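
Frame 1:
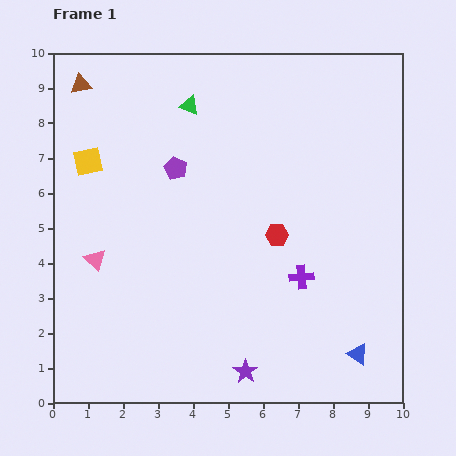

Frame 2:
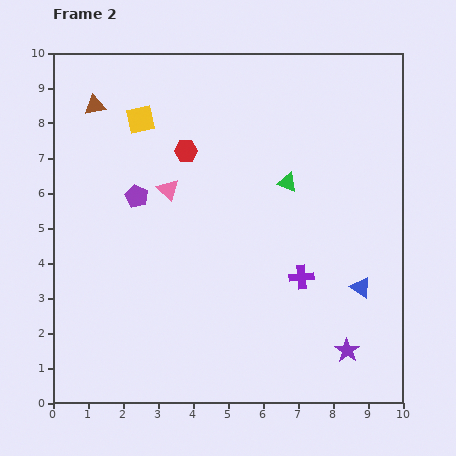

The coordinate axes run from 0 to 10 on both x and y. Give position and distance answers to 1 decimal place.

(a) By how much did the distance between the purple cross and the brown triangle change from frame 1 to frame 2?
-0.7

Distance in frame 1: 8.4. Distance in frame 2: 7.7.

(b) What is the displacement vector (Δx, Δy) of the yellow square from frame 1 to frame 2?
(1.5, 1.2)

The yellow square was at (1.0, 6.9) in frame 1 and (2.5, 8.1) in frame 2.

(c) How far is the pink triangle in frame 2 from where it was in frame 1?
2.9

The pink triangle moved from (1.2, 4.1) to (3.3, 6.1), a distance of √(2.1² + 2.0²) ≈ 2.9.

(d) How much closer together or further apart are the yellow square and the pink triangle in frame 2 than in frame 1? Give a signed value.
-0.6

Distance in frame 1: 2.8. Distance in frame 2: 2.2.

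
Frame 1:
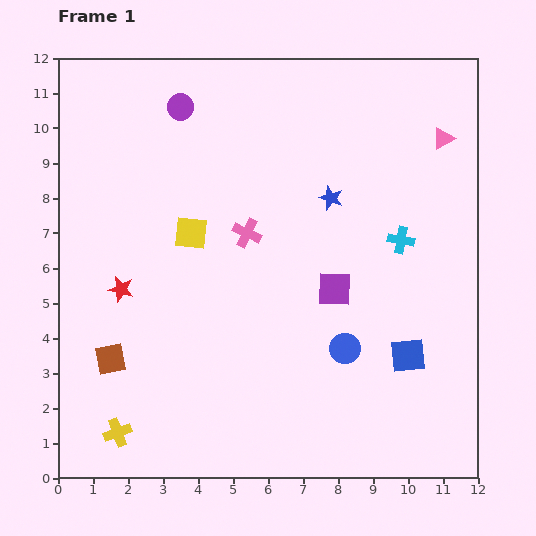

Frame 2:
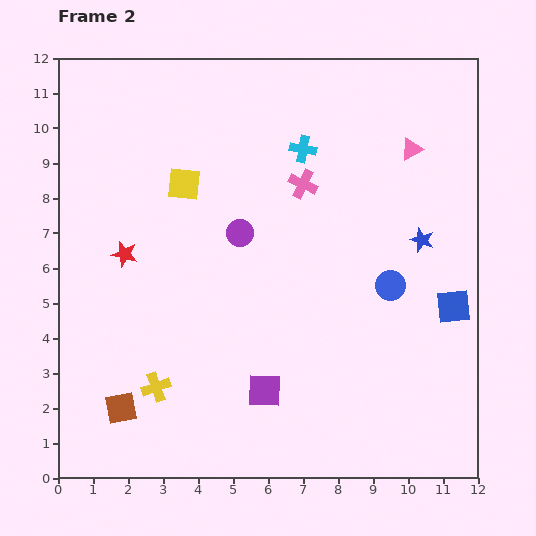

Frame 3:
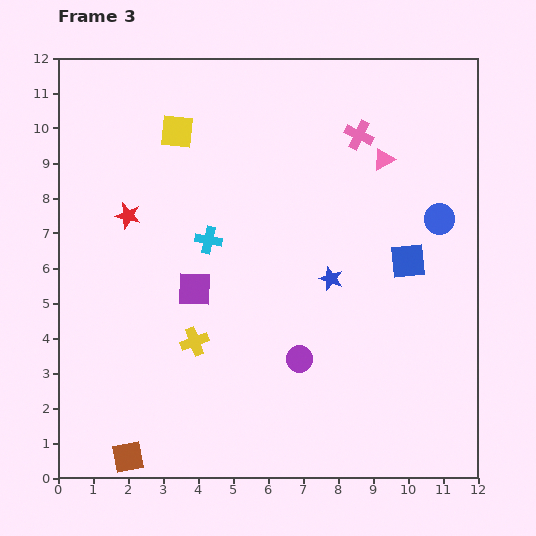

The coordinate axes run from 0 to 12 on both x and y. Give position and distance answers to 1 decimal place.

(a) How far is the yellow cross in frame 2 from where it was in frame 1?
1.7

The yellow cross moved from (1.7, 1.3) to (2.8, 2.6), a distance of √(1.1² + 1.3²) ≈ 1.7.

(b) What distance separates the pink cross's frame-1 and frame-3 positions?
4.3

The pink cross moved from (5.4, 7.0) to (8.6, 9.8), a distance of √(3.2² + 2.8²) ≈ 4.3.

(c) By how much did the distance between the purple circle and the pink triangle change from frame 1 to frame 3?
-1.4

Distance in frame 1: 7.6. Distance in frame 3: 6.2.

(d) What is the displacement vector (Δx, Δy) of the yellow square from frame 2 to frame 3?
(-0.2, 1.5)

The yellow square was at (3.6, 8.4) in frame 2 and (3.4, 9.9) in frame 3.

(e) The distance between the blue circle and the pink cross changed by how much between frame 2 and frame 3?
-0.5

Distance in frame 2: 3.8. Distance in frame 3: 3.3.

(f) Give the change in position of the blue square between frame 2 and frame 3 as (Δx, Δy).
(-1.3, 1.3)

The blue square was at (11.3, 4.9) in frame 2 and (10.0, 6.2) in frame 3.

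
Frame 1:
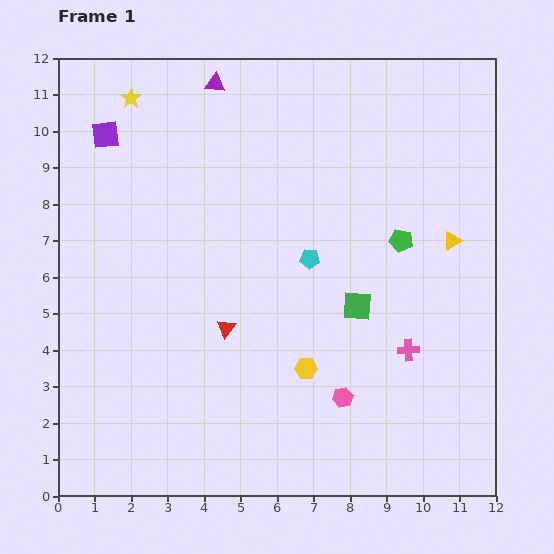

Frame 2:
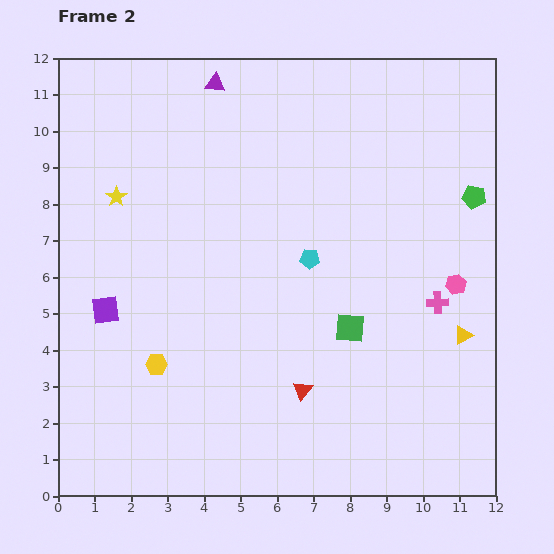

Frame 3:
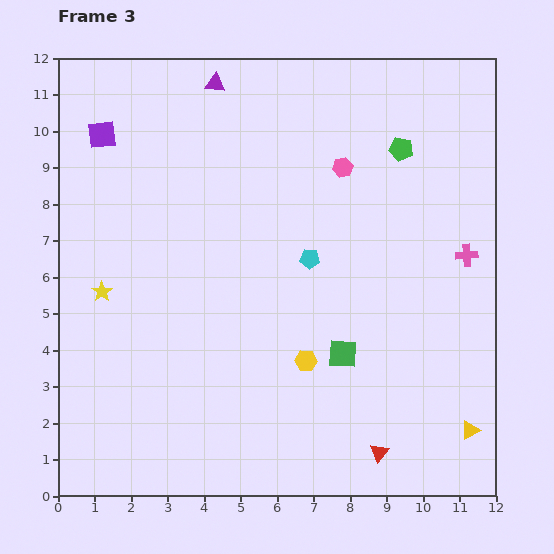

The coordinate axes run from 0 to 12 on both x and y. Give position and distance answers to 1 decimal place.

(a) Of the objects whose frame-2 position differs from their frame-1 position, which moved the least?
the green square

(moved 0.6)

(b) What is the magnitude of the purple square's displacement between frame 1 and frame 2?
4.8

The purple square moved from (1.3, 9.9) to (1.3, 5.1), a distance of √(0.0² + 4.8²) ≈ 4.8.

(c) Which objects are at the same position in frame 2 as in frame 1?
the cyan pentagon, the purple triangle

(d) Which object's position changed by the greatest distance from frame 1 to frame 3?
the pink hexagon

(moved 6.3; next 5.4)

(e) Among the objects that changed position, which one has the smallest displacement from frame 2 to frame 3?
the green square

(moved 0.7)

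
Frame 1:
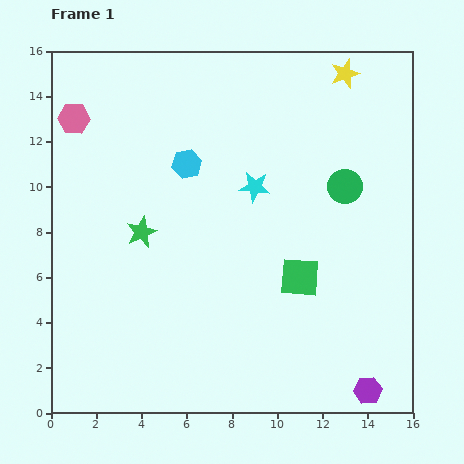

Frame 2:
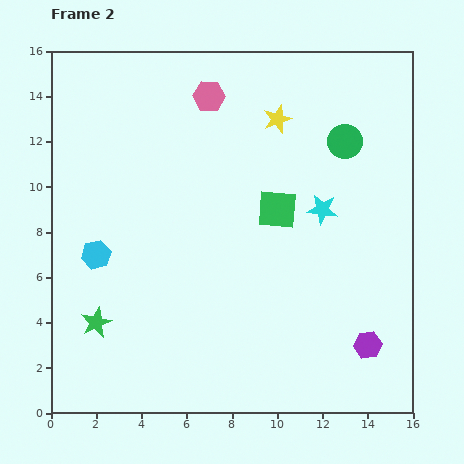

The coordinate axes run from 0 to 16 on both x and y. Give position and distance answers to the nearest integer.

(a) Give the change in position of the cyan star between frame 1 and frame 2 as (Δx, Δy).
(3, -1)

The cyan star was at (9, 10) in frame 1 and (12, 9) in frame 2.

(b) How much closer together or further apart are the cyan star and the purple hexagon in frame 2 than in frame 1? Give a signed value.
-4

Distance in frame 1: 10. Distance in frame 2: 6.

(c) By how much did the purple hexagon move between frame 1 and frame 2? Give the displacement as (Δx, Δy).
(0, 2)

The purple hexagon was at (14, 1) in frame 1 and (14, 3) in frame 2.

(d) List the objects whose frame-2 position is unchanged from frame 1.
none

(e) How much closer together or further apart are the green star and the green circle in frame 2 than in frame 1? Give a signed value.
+5

Distance in frame 1: 9. Distance in frame 2: 14.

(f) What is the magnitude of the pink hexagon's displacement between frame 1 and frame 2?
6

The pink hexagon moved from (1, 13) to (7, 14), a distance of √(6² + 1²) ≈ 6.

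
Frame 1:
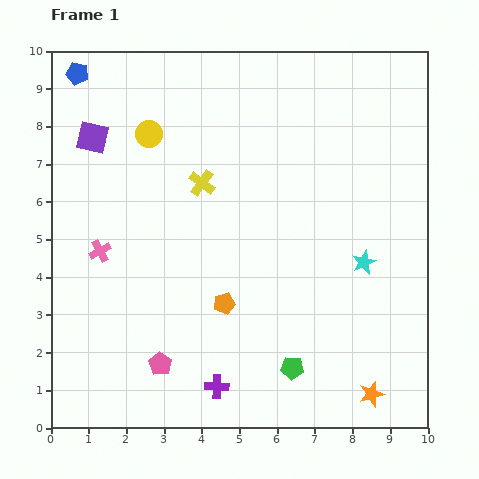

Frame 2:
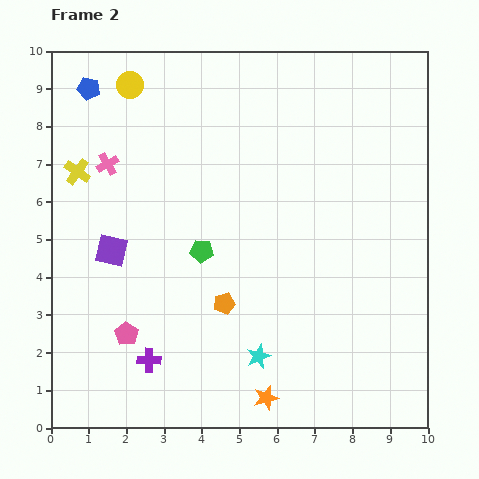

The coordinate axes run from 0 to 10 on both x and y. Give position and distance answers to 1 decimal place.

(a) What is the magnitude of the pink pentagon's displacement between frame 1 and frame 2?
1.2

The pink pentagon moved from (2.9, 1.7) to (2.0, 2.5), a distance of √(0.9² + 0.8²) ≈ 1.2.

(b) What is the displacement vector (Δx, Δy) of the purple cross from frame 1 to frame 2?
(-1.8, 0.7)

The purple cross was at (4.4, 1.1) in frame 1 and (2.6, 1.8) in frame 2.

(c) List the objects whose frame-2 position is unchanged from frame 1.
the orange pentagon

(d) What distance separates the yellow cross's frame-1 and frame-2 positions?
3.3

The yellow cross moved from (4.0, 6.5) to (0.7, 6.8), a distance of √(3.3² + 0.3²) ≈ 3.3.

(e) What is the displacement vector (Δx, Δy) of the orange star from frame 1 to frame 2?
(-2.8, -0.1)

The orange star was at (8.5, 0.9) in frame 1 and (5.7, 0.8) in frame 2.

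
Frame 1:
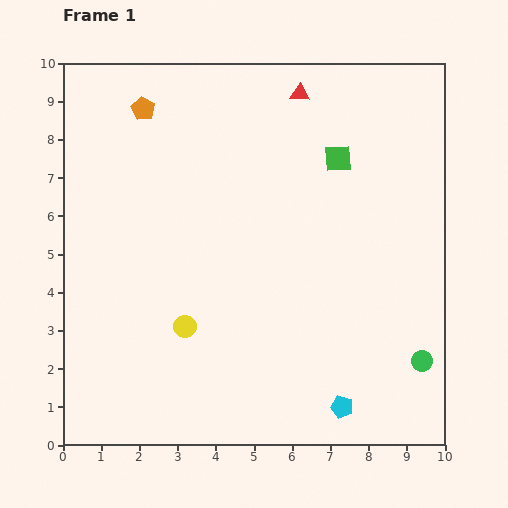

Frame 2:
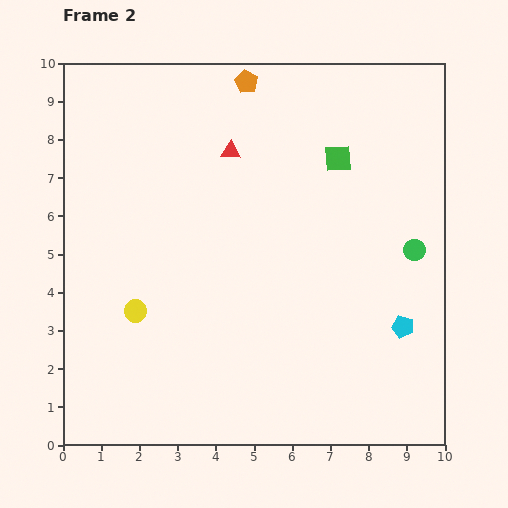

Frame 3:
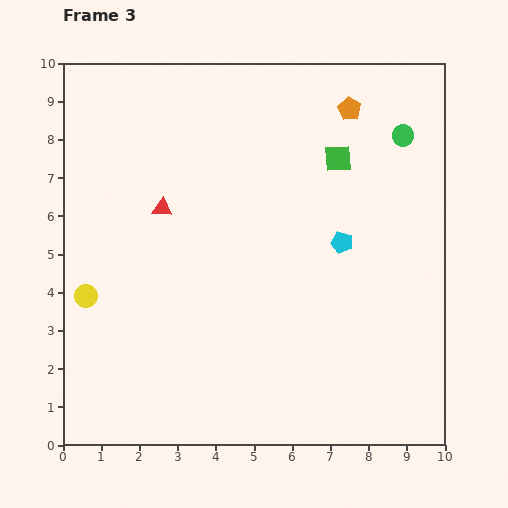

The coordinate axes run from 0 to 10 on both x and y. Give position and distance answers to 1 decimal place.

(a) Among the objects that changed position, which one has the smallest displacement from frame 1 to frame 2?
the yellow circle

(moved 1.4)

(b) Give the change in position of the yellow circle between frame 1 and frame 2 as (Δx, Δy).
(-1.3, 0.4)

The yellow circle was at (3.2, 3.1) in frame 1 and (1.9, 3.5) in frame 2.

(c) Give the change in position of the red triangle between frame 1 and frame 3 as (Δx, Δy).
(-3.6, -3.0)

The red triangle was at (6.2, 9.2) in frame 1 and (2.6, 6.2) in frame 3.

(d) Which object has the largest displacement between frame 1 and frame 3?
the green circle

(moved 5.9; next 5.4)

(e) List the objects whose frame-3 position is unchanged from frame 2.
the green square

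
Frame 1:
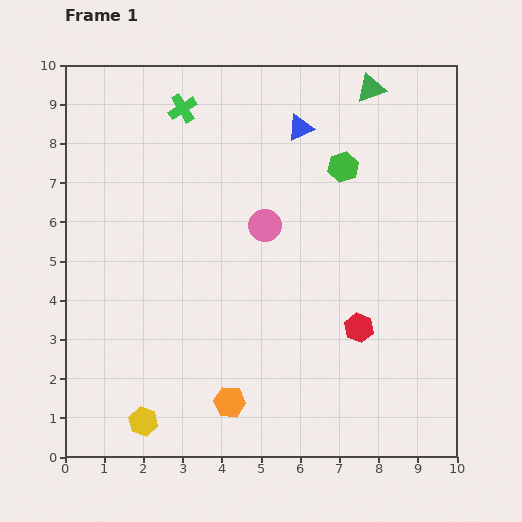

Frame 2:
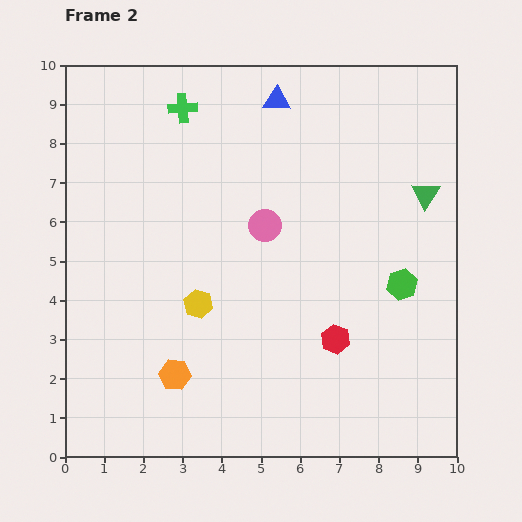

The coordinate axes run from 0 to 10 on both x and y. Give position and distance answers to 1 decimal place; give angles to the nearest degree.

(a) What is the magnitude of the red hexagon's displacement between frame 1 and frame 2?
0.7

The red hexagon moved from (7.5, 3.3) to (6.9, 3.0), a distance of √(0.6² + 0.3²) ≈ 0.7.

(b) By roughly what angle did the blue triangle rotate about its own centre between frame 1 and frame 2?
27° clockwise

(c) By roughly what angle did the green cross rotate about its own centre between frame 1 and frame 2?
27° clockwise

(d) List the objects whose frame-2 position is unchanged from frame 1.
the pink circle, the green cross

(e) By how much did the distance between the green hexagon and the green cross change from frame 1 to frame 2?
+2.8

Distance in frame 1: 4.4. Distance in frame 2: 7.2.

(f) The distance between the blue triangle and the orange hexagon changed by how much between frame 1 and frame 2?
+0.3

Distance in frame 1: 7.2. Distance in frame 2: 7.5.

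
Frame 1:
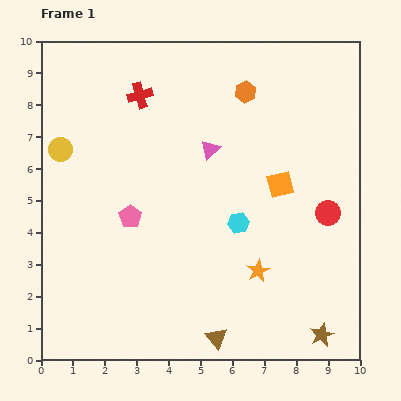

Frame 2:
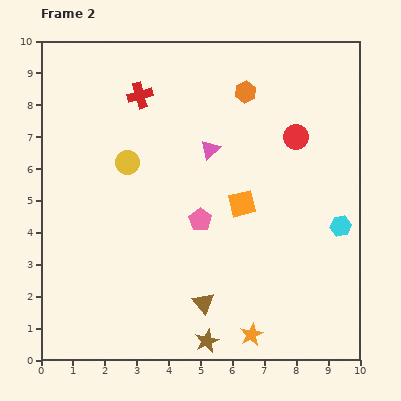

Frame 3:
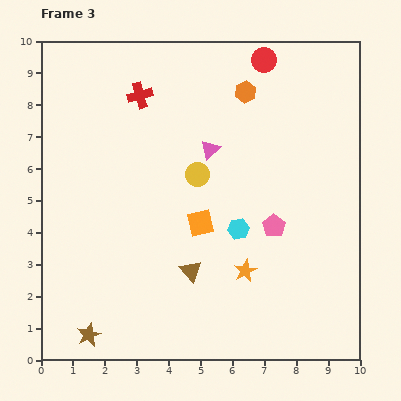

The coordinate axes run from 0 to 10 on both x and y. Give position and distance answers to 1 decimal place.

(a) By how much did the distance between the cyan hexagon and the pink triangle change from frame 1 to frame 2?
+2.3

Distance in frame 1: 2.5. Distance in frame 2: 4.8.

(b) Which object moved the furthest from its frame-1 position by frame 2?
the brown star

(moved 3.6; next 3.2)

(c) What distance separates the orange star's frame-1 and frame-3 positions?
0.4

The orange star moved from (6.8, 2.8) to (6.4, 2.8), a distance of √(0.4² + 0.0²) ≈ 0.4.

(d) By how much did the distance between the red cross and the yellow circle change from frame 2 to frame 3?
+1.0

Distance in frame 2: 2.1. Distance in frame 3: 3.1.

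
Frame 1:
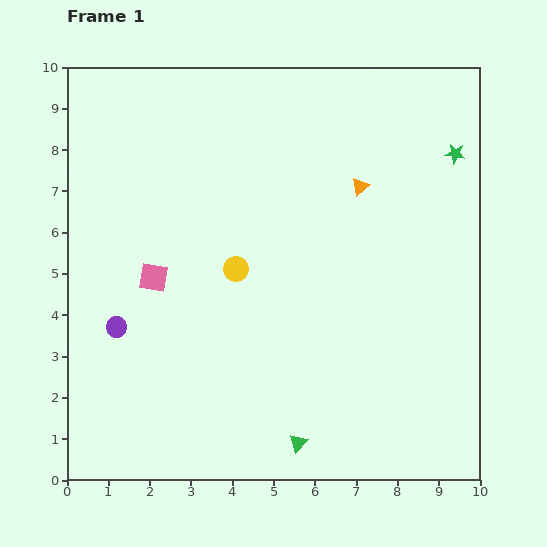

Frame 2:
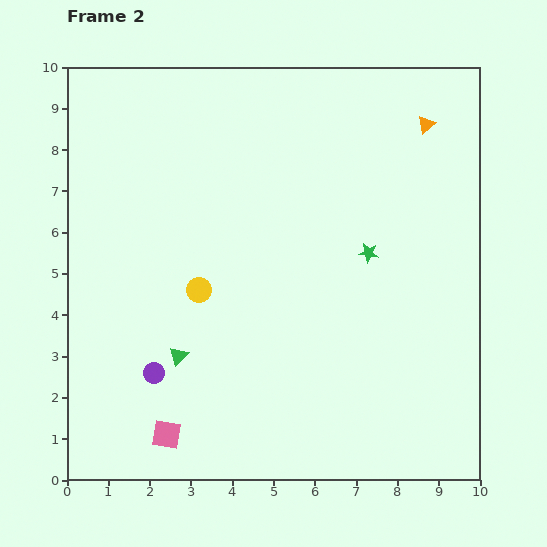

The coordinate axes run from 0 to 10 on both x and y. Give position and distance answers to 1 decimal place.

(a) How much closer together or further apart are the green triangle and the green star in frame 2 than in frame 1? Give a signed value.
-2.8

Distance in frame 1: 8.0. Distance in frame 2: 5.2.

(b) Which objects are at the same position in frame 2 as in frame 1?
none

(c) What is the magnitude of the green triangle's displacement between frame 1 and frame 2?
3.6

The green triangle moved from (5.6, 0.9) to (2.7, 3.0), a distance of √(2.9² + 2.1²) ≈ 3.6.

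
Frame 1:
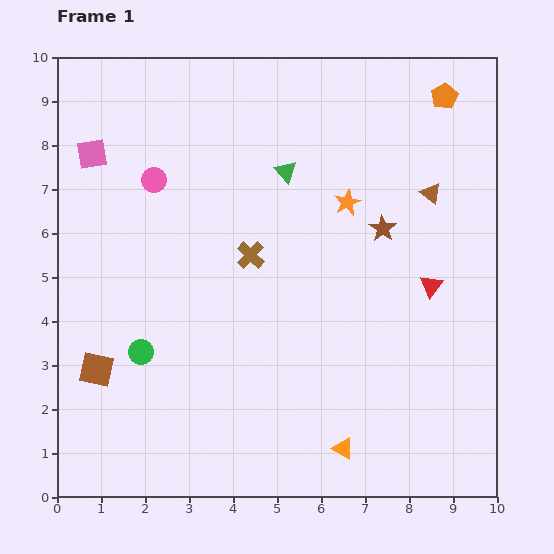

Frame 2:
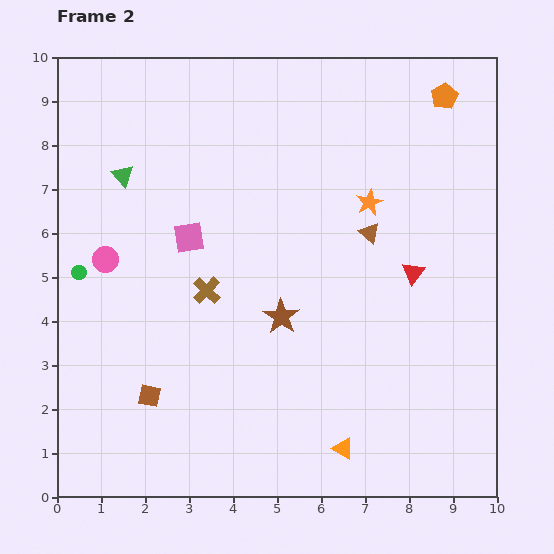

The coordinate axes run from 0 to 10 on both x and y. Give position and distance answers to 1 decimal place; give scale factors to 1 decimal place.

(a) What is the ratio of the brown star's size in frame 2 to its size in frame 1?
1.3×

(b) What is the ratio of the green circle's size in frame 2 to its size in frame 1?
0.6×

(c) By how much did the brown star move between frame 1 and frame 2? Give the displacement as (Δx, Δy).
(-2.3, -2.0)

The brown star was at (7.4, 6.1) in frame 1 and (5.1, 4.1) in frame 2.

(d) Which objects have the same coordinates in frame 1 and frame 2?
the orange pentagon, the orange triangle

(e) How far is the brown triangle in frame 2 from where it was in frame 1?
1.7

The brown triangle moved from (8.5, 6.9) to (7.1, 6.0), a distance of √(1.4² + 0.9²) ≈ 1.7.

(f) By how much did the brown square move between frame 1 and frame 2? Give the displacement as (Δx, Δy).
(1.2, -0.6)

The brown square was at (0.9, 2.9) in frame 1 and (2.1, 2.3) in frame 2.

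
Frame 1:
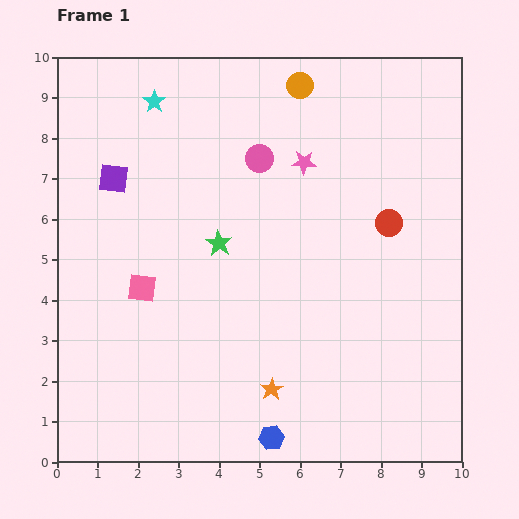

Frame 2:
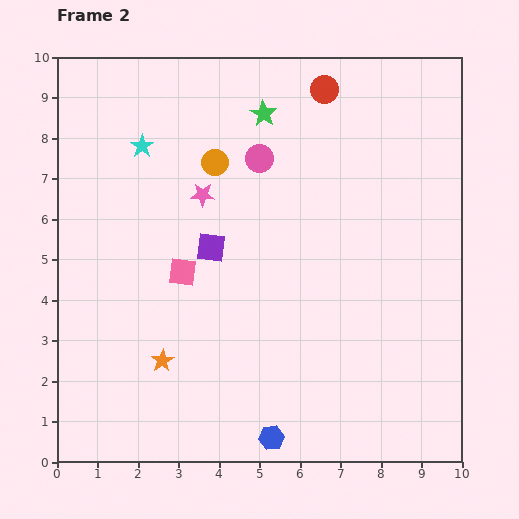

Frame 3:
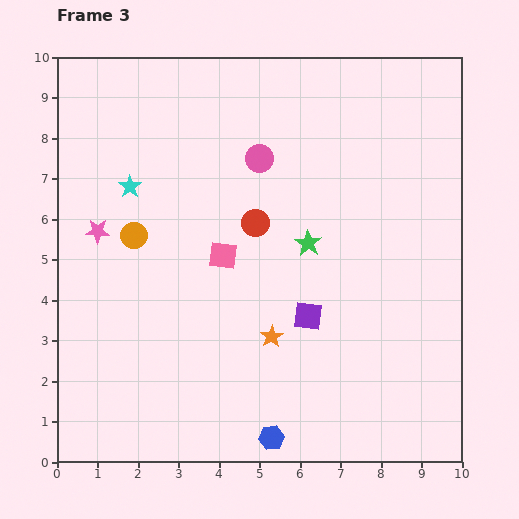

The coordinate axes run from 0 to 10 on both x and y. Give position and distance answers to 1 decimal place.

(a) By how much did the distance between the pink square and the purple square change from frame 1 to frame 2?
-1.9

Distance in frame 1: 2.8. Distance in frame 2: 0.9.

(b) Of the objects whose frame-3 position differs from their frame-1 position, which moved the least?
the orange star

(moved 1.3)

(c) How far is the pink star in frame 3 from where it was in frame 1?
5.4

The pink star moved from (6.1, 7.4) to (1.0, 5.7), a distance of √(5.1² + 1.7²) ≈ 5.4.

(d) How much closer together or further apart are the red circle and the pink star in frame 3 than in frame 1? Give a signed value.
+1.3

Distance in frame 1: 2.6. Distance in frame 3: 3.9.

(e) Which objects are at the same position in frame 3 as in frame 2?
the pink circle, the blue hexagon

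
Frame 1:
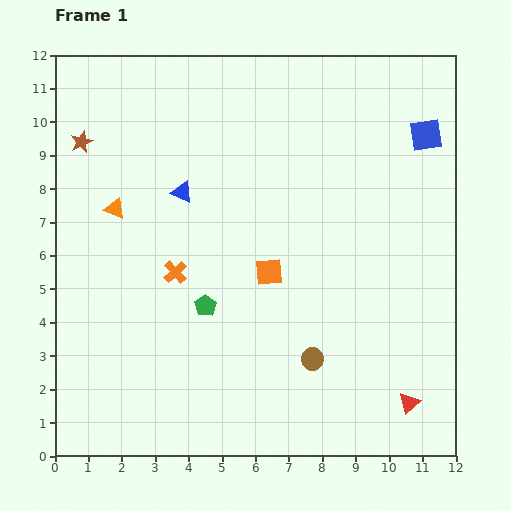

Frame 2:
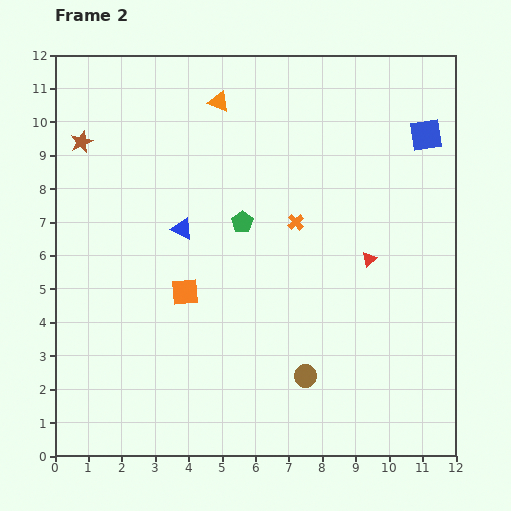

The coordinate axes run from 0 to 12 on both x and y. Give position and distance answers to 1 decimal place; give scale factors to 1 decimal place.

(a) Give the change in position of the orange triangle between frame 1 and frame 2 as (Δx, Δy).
(3.1, 3.2)

The orange triangle was at (1.8, 7.4) in frame 1 and (4.9, 10.6) in frame 2.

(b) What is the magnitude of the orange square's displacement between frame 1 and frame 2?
2.6

The orange square moved from (6.4, 5.5) to (3.9, 4.9), a distance of √(2.5² + 0.6²) ≈ 2.6.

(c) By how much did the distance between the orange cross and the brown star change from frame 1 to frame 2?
+2.0

Distance in frame 1: 4.8. Distance in frame 2: 6.8.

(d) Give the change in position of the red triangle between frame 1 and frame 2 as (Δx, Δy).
(-1.2, 4.3)

The red triangle was at (10.6, 1.6) in frame 1 and (9.4, 5.9) in frame 2.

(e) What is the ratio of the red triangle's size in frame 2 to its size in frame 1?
0.7×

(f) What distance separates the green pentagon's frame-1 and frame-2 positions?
2.7

The green pentagon moved from (4.5, 4.5) to (5.6, 7.0), a distance of √(1.1² + 2.5²) ≈ 2.7.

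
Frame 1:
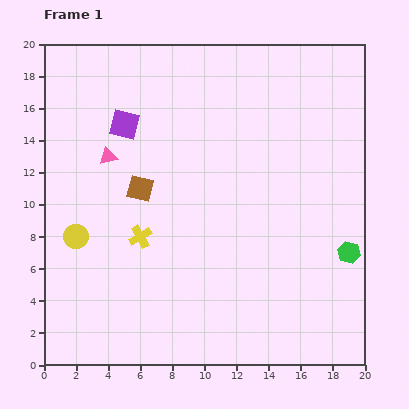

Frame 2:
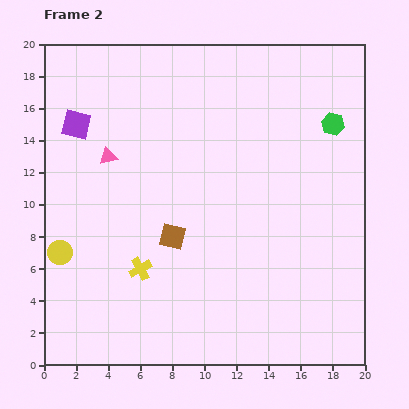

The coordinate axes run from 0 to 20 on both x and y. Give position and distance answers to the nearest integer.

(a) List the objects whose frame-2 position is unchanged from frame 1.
the pink triangle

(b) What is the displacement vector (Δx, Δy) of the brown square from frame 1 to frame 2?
(2, -3)

The brown square was at (6, 11) in frame 1 and (8, 8) in frame 2.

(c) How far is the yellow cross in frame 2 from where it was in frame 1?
2

The yellow cross moved from (6, 8) to (6, 6), a distance of √(0² + 2²) ≈ 2.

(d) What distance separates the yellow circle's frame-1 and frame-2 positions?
1

The yellow circle moved from (2, 8) to (1, 7), a distance of √(1² + 1²) ≈ 1.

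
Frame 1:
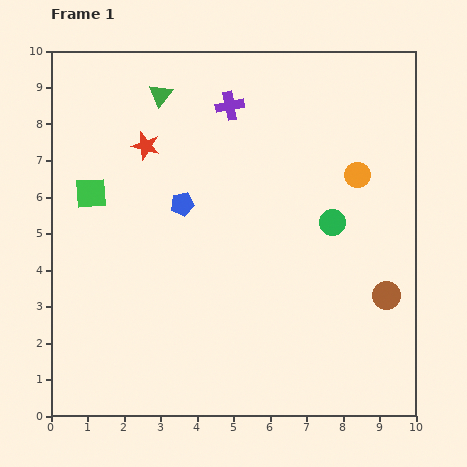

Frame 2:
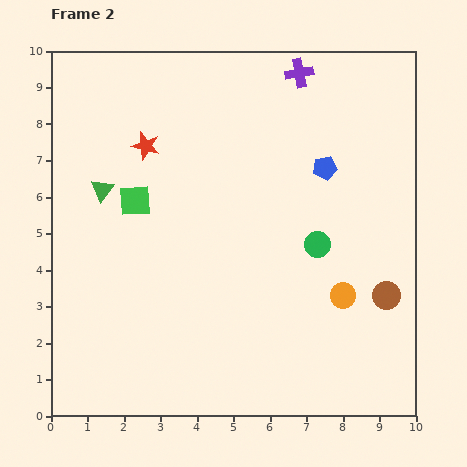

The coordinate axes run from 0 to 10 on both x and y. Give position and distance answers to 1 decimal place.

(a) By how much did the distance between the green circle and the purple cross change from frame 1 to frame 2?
+0.4

Distance in frame 1: 4.3. Distance in frame 2: 4.7.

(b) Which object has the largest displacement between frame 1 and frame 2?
the blue pentagon

(moved 4.0; next 3.3)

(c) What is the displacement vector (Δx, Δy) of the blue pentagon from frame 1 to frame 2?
(3.9, 1.0)

The blue pentagon was at (3.6, 5.8) in frame 1 and (7.5, 6.8) in frame 2.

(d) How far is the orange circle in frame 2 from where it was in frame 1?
3.3

The orange circle moved from (8.4, 6.6) to (8.0, 3.3), a distance of √(0.4² + 3.3²) ≈ 3.3.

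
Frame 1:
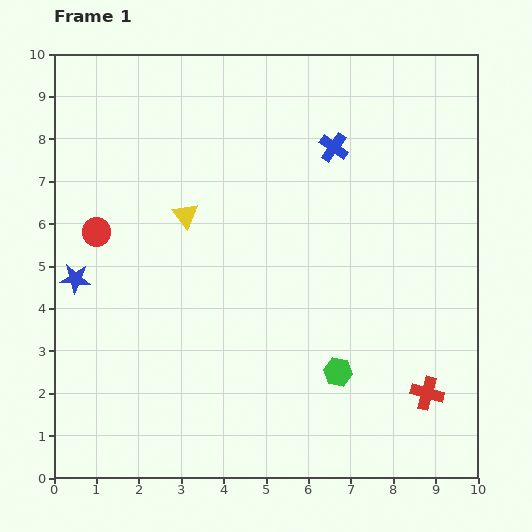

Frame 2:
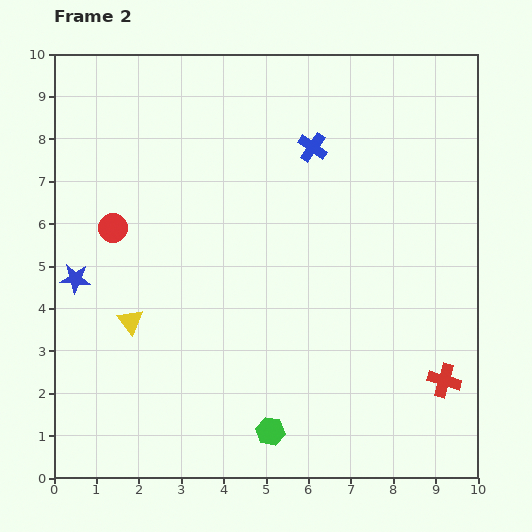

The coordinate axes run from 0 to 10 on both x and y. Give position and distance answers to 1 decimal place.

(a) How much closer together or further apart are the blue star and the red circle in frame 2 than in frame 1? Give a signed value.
+0.3

Distance in frame 1: 1.2. Distance in frame 2: 1.5.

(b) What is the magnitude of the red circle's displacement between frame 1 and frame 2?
0.4

The red circle moved from (1.0, 5.8) to (1.4, 5.9), a distance of √(0.4² + 0.1²) ≈ 0.4.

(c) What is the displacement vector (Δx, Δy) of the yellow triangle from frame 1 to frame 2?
(-1.3, -2.5)

The yellow triangle was at (3.1, 6.2) in frame 1 and (1.8, 3.7) in frame 2.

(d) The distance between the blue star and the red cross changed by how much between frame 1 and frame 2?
+0.3

Distance in frame 1: 8.7. Distance in frame 2: 9.0.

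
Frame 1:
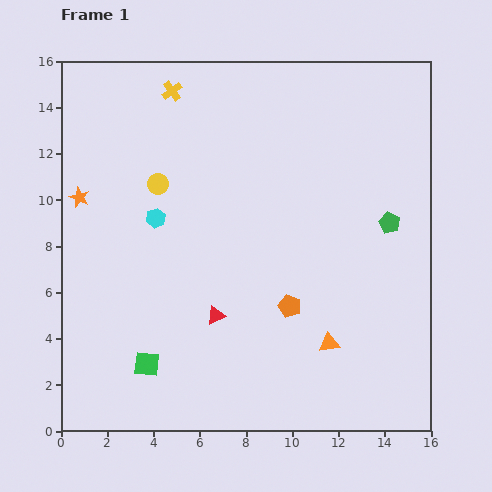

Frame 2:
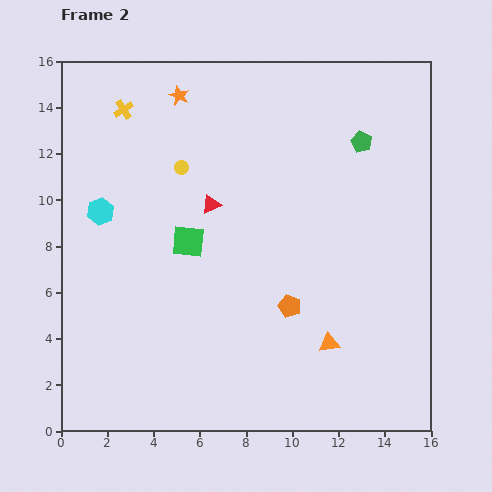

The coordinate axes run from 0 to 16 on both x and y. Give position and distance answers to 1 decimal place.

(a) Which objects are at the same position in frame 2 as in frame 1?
the orange pentagon, the orange triangle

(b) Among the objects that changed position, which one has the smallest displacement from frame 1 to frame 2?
the yellow circle

(moved 1.2)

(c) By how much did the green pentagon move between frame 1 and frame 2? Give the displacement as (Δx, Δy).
(-1.2, 3.5)

The green pentagon was at (14.2, 9.0) in frame 1 and (13.0, 12.5) in frame 2.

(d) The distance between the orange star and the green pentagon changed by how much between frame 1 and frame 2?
-5.3

Distance in frame 1: 13.4. Distance in frame 2: 8.1.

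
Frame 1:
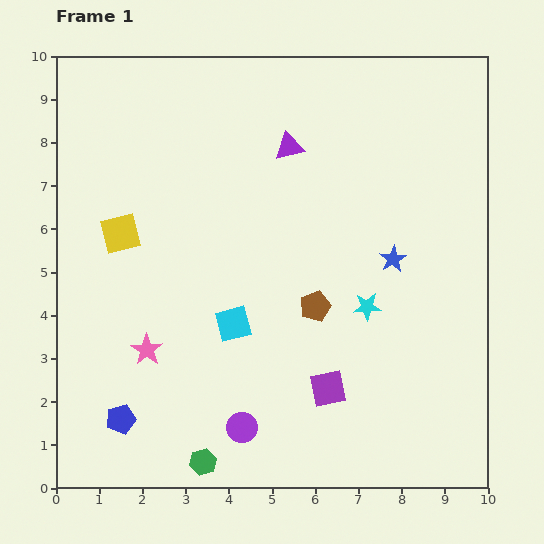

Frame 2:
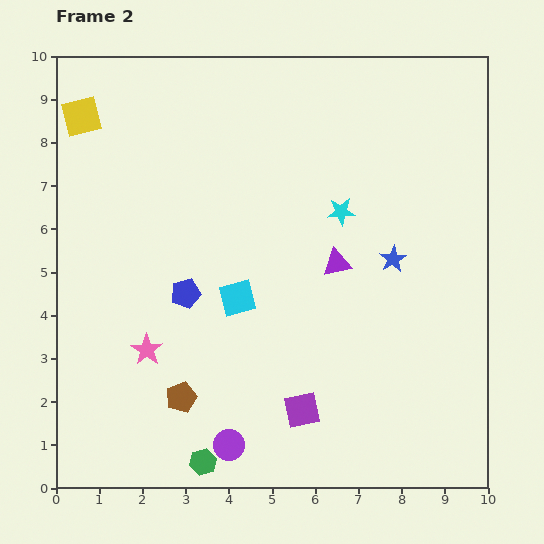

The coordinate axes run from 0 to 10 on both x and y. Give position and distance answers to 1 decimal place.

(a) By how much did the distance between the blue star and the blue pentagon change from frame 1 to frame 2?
-2.4

Distance in frame 1: 7.3. Distance in frame 2: 4.9.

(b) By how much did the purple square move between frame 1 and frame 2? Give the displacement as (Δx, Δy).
(-0.6, -0.5)

The purple square was at (6.3, 2.3) in frame 1 and (5.7, 1.8) in frame 2.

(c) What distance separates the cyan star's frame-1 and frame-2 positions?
2.3

The cyan star moved from (7.2, 4.2) to (6.6, 6.4), a distance of √(0.6² + 2.2²) ≈ 2.3.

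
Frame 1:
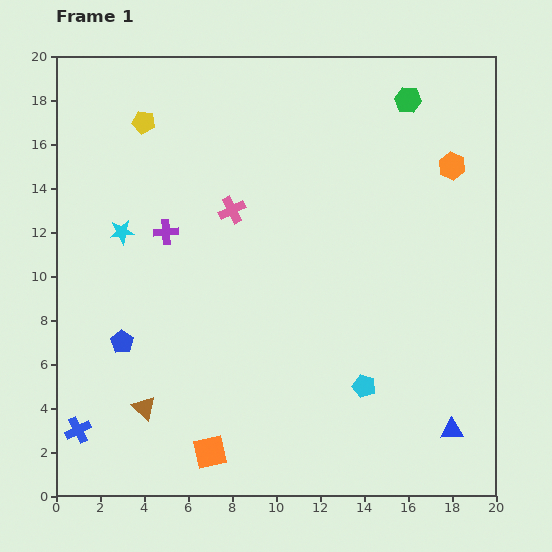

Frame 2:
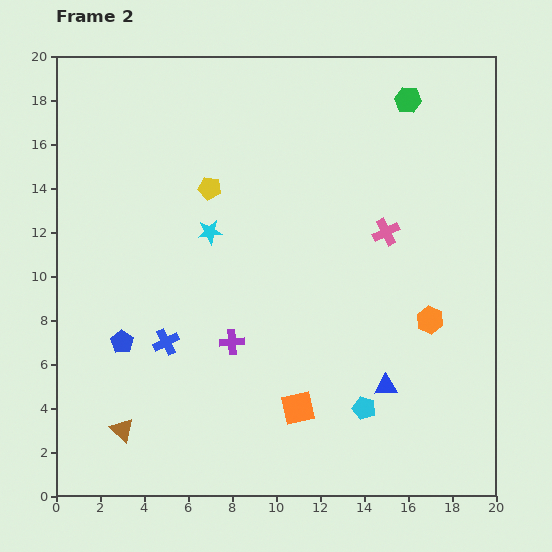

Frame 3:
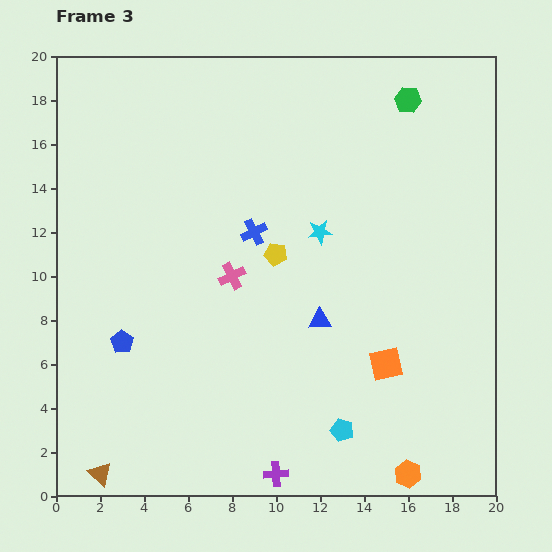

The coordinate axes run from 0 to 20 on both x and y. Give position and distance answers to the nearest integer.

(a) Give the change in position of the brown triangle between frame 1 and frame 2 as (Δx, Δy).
(-1, -1)

The brown triangle was at (4, 4) in frame 1 and (3, 3) in frame 2.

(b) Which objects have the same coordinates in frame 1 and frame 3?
the blue pentagon, the green hexagon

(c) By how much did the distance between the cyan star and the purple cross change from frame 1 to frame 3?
+9

Distance in frame 1: 2. Distance in frame 3: 11.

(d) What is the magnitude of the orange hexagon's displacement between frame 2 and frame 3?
7

The orange hexagon moved from (17, 8) to (16, 1), a distance of √(1² + 7²) ≈ 7.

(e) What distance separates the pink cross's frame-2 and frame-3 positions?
7

The pink cross moved from (15, 12) to (8, 10), a distance of √(7² + 2²) ≈ 7.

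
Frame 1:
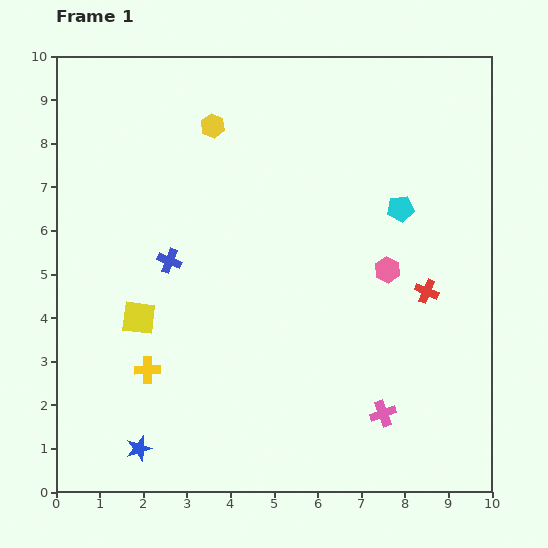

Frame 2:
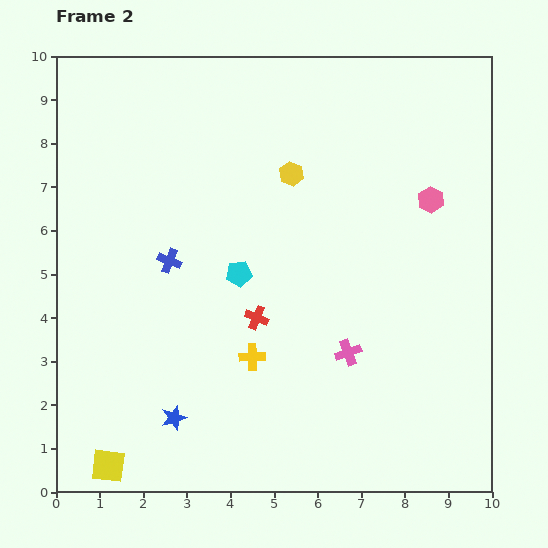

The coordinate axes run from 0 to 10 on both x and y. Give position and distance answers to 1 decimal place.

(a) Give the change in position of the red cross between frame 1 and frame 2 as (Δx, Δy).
(-3.9, -0.6)

The red cross was at (8.5, 4.6) in frame 1 and (4.6, 4.0) in frame 2.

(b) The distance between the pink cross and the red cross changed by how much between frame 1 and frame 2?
-0.8

Distance in frame 1: 3.0. Distance in frame 2: 2.2.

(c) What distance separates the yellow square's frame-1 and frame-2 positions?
3.5

The yellow square moved from (1.9, 4.0) to (1.2, 0.6), a distance of √(0.7² + 3.4²) ≈ 3.5.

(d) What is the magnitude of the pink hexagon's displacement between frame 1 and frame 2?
1.9

The pink hexagon moved from (7.6, 5.1) to (8.6, 6.7), a distance of √(1.0² + 1.6²) ≈ 1.9.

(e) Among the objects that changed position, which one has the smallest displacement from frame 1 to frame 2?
the blue star

(moved 1.1)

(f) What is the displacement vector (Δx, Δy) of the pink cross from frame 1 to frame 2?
(-0.8, 1.4)

The pink cross was at (7.5, 1.8) in frame 1 and (6.7, 3.2) in frame 2.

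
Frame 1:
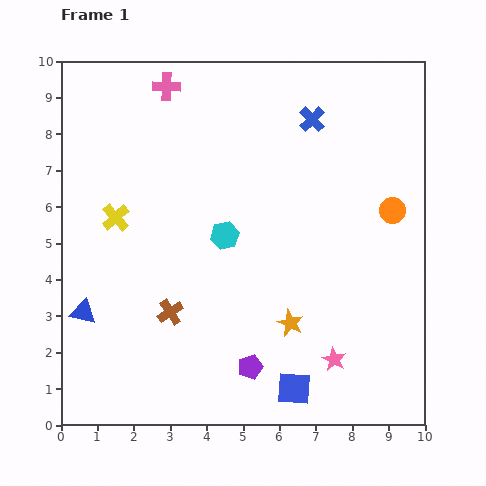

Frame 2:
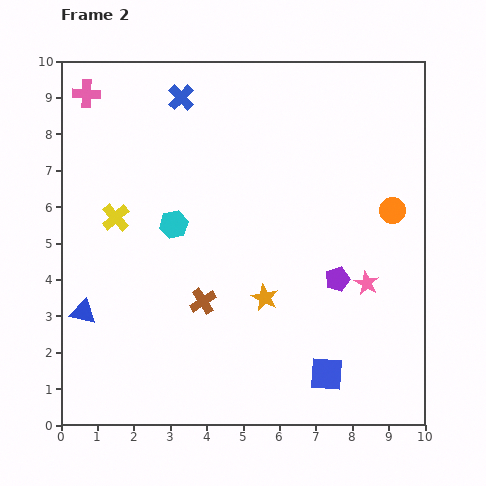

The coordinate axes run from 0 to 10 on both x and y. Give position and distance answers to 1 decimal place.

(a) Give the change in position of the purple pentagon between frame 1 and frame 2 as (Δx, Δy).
(2.4, 2.4)

The purple pentagon was at (5.2, 1.6) in frame 1 and (7.6, 4.0) in frame 2.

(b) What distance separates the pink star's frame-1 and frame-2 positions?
2.3

The pink star moved from (7.5, 1.8) to (8.4, 3.9), a distance of √(0.9² + 2.1²) ≈ 2.3.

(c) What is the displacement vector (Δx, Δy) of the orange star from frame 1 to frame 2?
(-0.7, 0.7)

The orange star was at (6.3, 2.8) in frame 1 and (5.6, 3.5) in frame 2.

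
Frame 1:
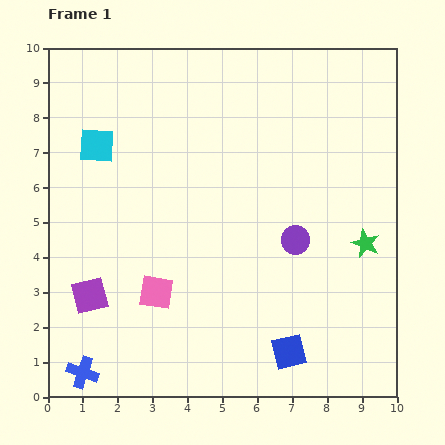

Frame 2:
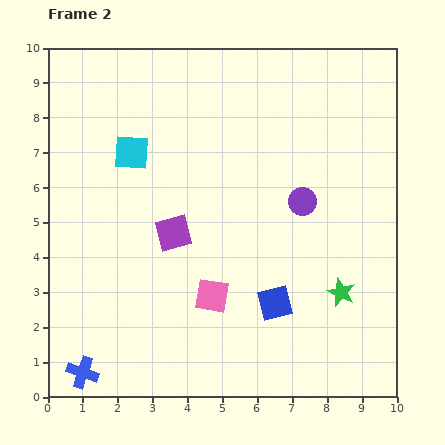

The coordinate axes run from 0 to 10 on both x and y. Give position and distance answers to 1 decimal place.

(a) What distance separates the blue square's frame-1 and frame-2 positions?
1.5

The blue square moved from (6.9, 1.3) to (6.5, 2.7), a distance of √(0.4² + 1.4²) ≈ 1.5.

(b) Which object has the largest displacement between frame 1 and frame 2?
the purple square

(moved 3.0; next 1.6)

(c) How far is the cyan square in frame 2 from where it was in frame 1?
1.0

The cyan square moved from (1.4, 7.2) to (2.4, 7.0), a distance of √(1.0² + 0.2²) ≈ 1.0.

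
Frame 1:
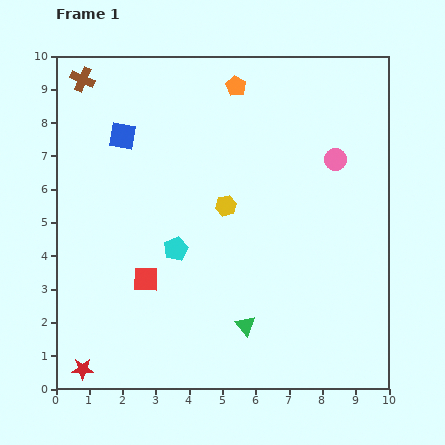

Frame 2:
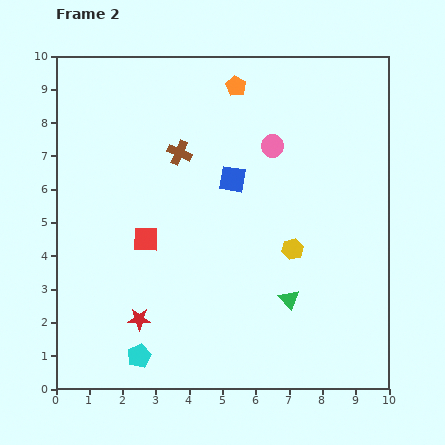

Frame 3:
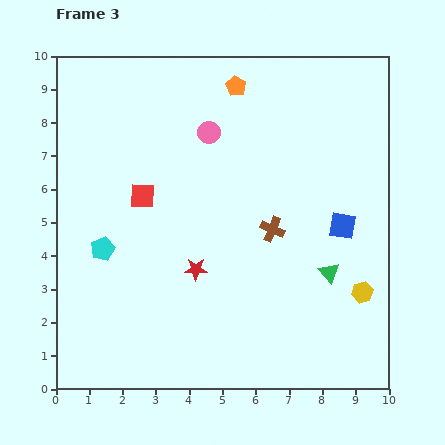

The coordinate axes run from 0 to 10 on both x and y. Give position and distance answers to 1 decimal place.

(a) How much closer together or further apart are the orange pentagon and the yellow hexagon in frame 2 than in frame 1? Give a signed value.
+1.6

Distance in frame 1: 3.6. Distance in frame 2: 5.2.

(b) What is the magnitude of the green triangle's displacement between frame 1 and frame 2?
1.5

The green triangle moved from (5.7, 1.9) to (7.0, 2.7), a distance of √(1.3² + 0.8²) ≈ 1.5.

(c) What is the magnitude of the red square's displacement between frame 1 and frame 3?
2.5

The red square moved from (2.7, 3.3) to (2.6, 5.8), a distance of √(0.1² + 2.5²) ≈ 2.5.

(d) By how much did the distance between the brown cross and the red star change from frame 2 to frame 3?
-2.5

Distance in frame 2: 5.1. Distance in frame 3: 2.6.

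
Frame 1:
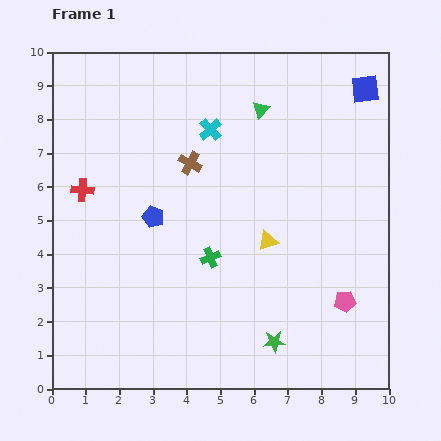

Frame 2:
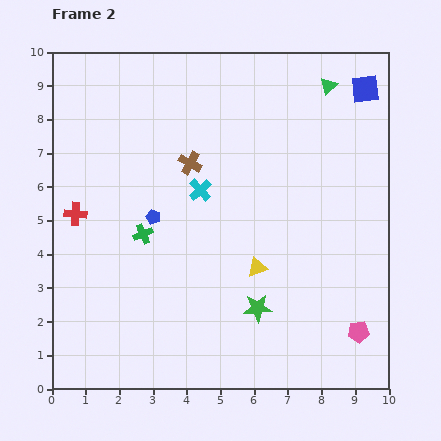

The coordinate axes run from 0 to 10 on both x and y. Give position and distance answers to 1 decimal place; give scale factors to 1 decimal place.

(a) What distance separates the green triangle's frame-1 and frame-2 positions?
2.1

The green triangle moved from (6.2, 8.3) to (8.2, 9.0), a distance of √(2.0² + 0.7²) ≈ 2.1.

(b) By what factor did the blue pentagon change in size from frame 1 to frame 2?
0.7×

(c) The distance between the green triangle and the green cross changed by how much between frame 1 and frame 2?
+2.4

Distance in frame 1: 4.6. Distance in frame 2: 7.0.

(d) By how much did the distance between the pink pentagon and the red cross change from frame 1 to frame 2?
+0.6

Distance in frame 1: 8.5. Distance in frame 2: 9.1.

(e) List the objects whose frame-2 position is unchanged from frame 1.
the blue pentagon, the brown cross, the blue square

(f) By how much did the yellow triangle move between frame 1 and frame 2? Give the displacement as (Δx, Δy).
(-0.3, -0.8)

The yellow triangle was at (6.4, 4.4) in frame 1 and (6.1, 3.6) in frame 2.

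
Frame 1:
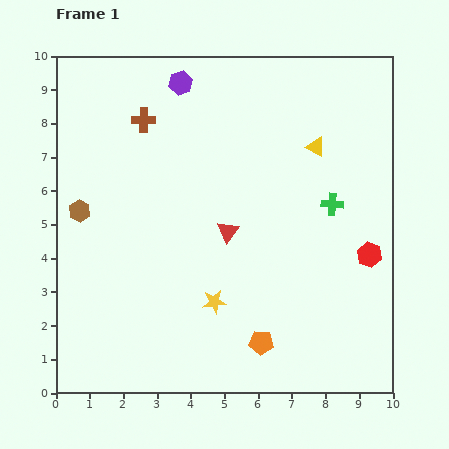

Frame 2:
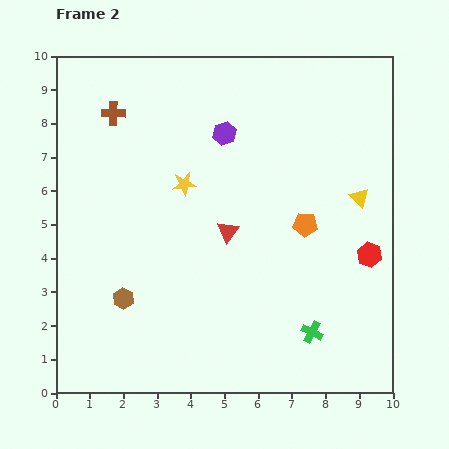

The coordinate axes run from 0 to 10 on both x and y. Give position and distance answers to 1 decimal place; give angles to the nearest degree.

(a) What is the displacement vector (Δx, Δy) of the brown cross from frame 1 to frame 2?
(-0.9, 0.2)

The brown cross was at (2.6, 8.1) in frame 1 and (1.7, 8.3) in frame 2.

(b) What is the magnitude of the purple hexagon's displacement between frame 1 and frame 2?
2.0

The purple hexagon moved from (3.7, 9.2) to (5.0, 7.7), a distance of √(1.3² + 1.5²) ≈ 2.0.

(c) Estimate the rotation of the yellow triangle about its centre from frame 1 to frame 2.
16° clockwise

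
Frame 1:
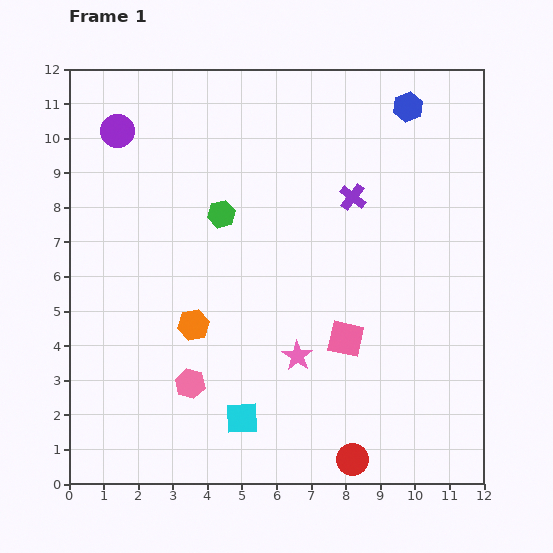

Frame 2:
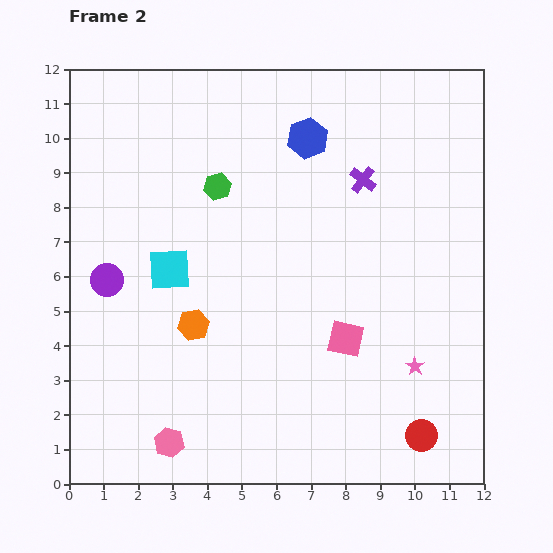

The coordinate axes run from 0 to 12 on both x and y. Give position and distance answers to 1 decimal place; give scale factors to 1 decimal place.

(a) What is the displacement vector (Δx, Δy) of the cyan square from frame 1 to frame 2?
(-2.1, 4.3)

The cyan square was at (5.0, 1.9) in frame 1 and (2.9, 6.2) in frame 2.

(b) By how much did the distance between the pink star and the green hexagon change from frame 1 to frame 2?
+3.0

Distance in frame 1: 4.7. Distance in frame 2: 7.7.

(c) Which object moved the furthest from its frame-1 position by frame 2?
the cyan square

(moved 4.8; next 4.3)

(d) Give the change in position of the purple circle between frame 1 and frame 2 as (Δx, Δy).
(-0.3, -4.3)

The purple circle was at (1.4, 10.2) in frame 1 and (1.1, 5.9) in frame 2.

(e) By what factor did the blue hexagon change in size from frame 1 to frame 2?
1.4×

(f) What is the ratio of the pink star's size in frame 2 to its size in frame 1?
0.6×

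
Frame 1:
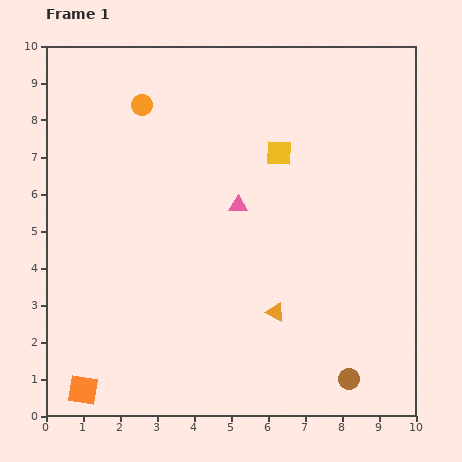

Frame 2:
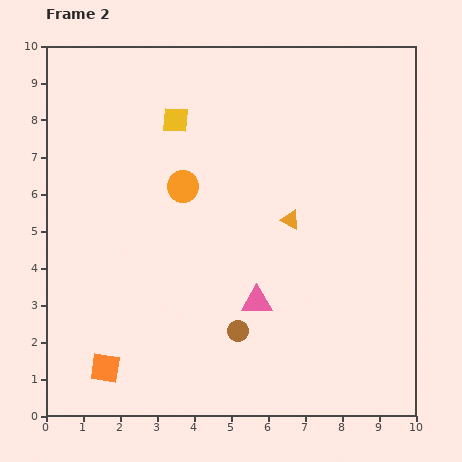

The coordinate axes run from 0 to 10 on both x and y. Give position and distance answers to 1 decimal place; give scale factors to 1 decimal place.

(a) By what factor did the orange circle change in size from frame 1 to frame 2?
1.5×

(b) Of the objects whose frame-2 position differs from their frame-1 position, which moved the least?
the orange square

(moved 0.8)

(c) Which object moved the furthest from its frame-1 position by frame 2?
the brown circle

(moved 3.3; next 2.9)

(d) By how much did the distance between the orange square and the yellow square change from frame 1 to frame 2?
-1.3

Distance in frame 1: 8.3. Distance in frame 2: 7.0.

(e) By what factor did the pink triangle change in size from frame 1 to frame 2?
1.6×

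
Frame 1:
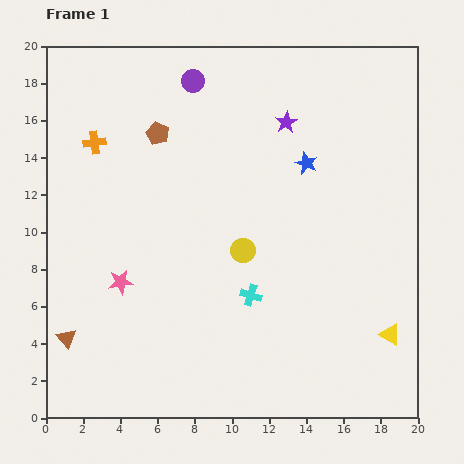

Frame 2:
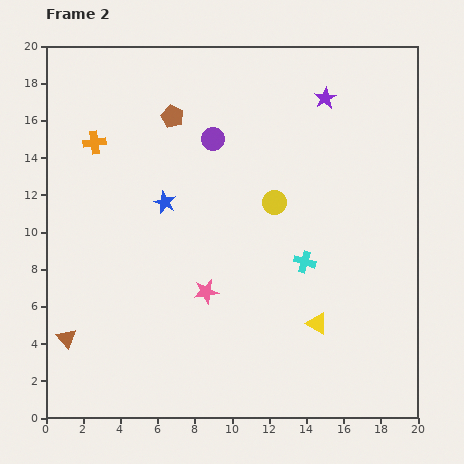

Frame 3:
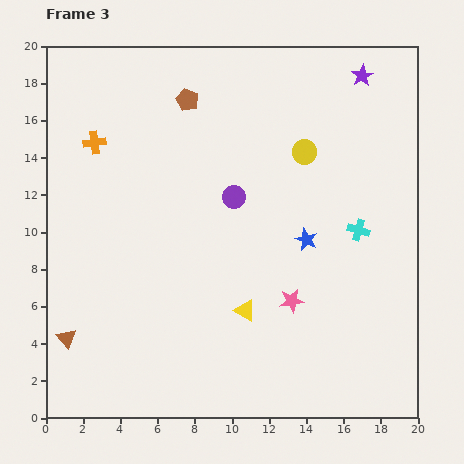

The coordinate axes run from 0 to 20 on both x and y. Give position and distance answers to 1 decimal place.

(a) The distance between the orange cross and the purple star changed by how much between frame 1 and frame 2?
+2.2

Distance in frame 1: 10.4. Distance in frame 2: 12.6.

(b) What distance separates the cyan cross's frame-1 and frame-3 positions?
6.8

The cyan cross moved from (11.0, 6.6) to (16.8, 10.1), a distance of √(5.8² + 3.5²) ≈ 6.8.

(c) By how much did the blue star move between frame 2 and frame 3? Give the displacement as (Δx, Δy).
(7.6, -2.0)

The blue star was at (6.4, 11.6) in frame 2 and (14.0, 9.6) in frame 3.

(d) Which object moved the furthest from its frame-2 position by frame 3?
the blue star

(moved 7.9; next 4.6)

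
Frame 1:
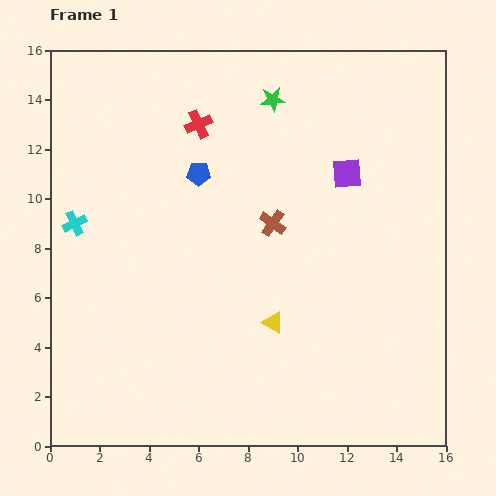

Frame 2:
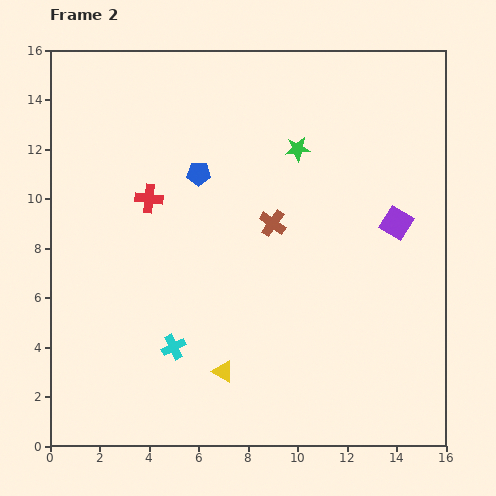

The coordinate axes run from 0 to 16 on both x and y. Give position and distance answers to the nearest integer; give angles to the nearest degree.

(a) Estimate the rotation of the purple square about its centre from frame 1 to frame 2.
35° clockwise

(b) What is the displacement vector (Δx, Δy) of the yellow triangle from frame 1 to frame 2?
(-2, -2)

The yellow triangle was at (9, 5) in frame 1 and (7, 3) in frame 2.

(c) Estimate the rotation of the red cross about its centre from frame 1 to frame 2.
29° clockwise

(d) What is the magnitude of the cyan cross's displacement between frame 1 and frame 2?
6

The cyan cross moved from (1, 9) to (5, 4), a distance of √(4² + 5²) ≈ 6.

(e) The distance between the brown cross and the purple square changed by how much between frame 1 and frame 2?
+1

Distance in frame 1: 4. Distance in frame 2: 5.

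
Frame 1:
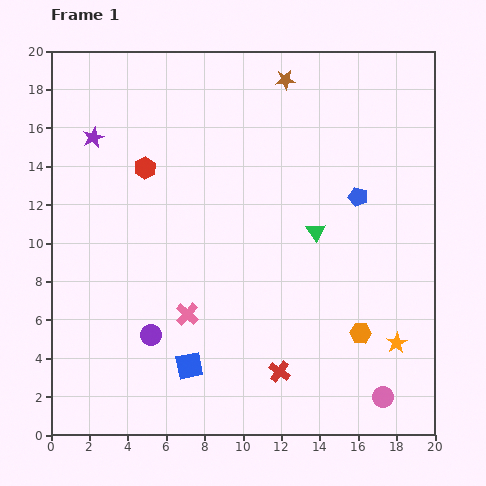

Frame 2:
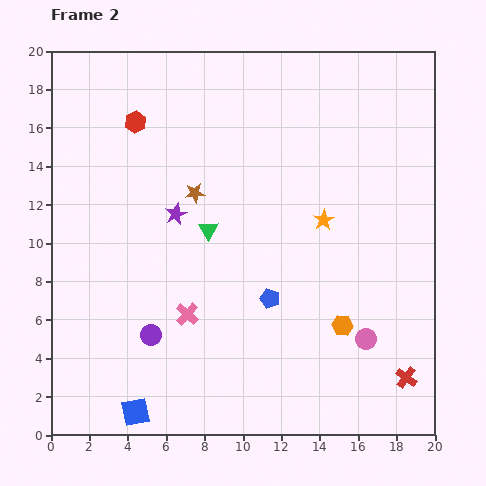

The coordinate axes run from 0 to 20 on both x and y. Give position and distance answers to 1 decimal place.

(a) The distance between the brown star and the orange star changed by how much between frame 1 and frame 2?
-8.1

Distance in frame 1: 14.9. Distance in frame 2: 6.8.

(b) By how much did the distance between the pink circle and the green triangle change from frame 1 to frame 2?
+0.7

Distance in frame 1: 9.3. Distance in frame 2: 10.0.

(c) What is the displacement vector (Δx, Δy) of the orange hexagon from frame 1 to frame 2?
(-0.9, 0.4)

The orange hexagon was at (16.1, 5.3) in frame 1 and (15.2, 5.7) in frame 2.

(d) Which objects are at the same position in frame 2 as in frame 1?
the purple circle, the pink cross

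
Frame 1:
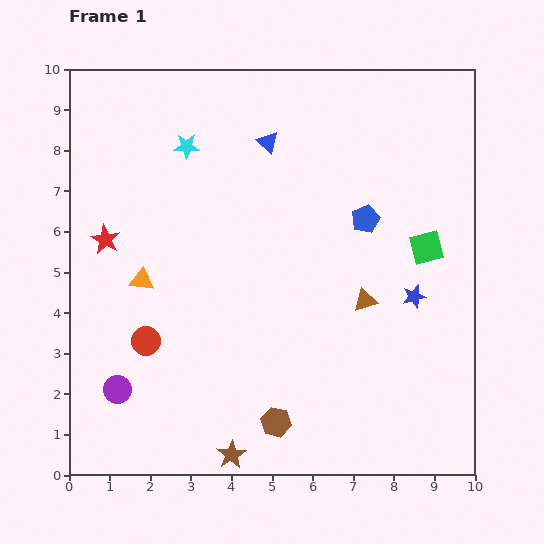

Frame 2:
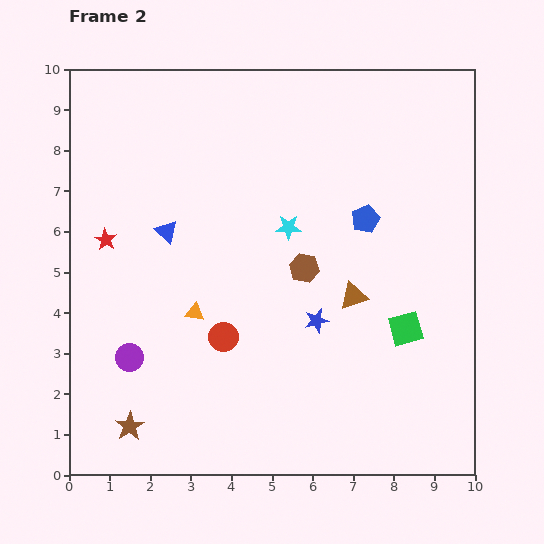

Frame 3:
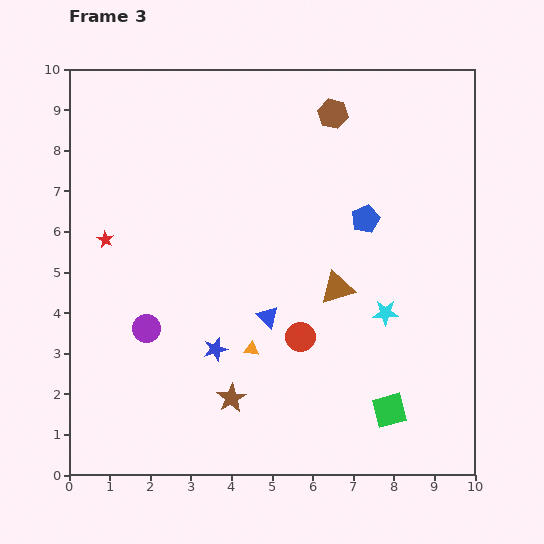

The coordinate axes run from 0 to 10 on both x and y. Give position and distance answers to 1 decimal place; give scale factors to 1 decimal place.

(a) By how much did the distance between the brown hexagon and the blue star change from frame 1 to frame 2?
-3.3

Distance in frame 1: 4.6. Distance in frame 2: 1.3.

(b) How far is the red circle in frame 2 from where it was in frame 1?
1.9

The red circle moved from (1.9, 3.3) to (3.8, 3.4), a distance of √(1.9² + 0.1²) ≈ 1.9.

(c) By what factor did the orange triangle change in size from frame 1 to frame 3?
0.6×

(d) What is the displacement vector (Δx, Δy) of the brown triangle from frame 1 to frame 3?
(-0.7, 0.3)

The brown triangle was at (7.3, 4.3) in frame 1 and (6.6, 4.6) in frame 3.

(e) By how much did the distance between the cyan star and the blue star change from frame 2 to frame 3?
+1.9

Distance in frame 2: 2.4. Distance in frame 3: 4.3.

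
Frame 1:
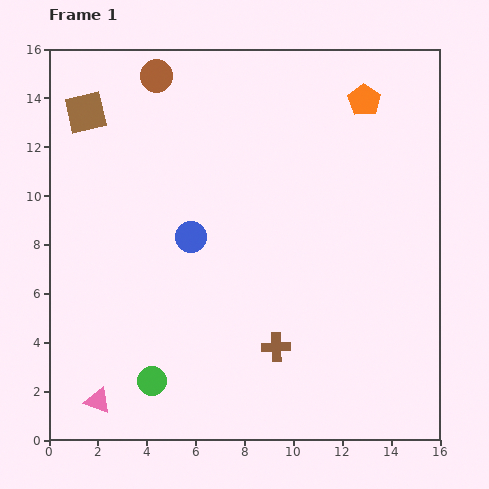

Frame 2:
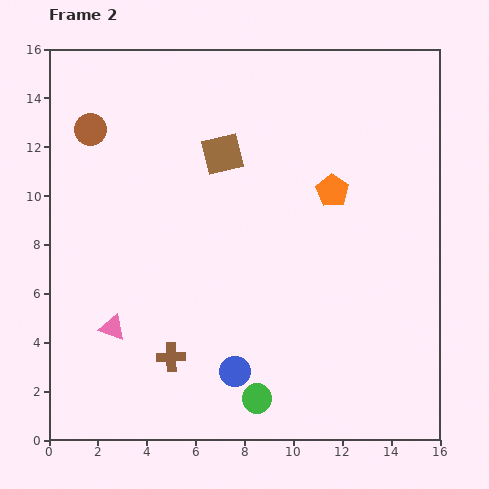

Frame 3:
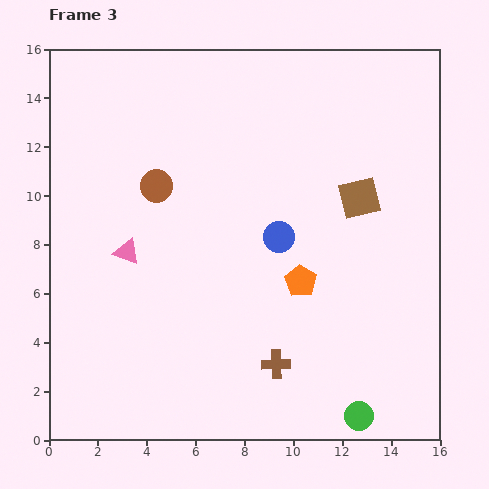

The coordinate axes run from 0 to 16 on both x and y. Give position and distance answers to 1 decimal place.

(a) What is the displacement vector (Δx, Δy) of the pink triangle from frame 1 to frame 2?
(0.6, 3.0)

The pink triangle was at (2.0, 1.6) in frame 1 and (2.6, 4.6) in frame 2.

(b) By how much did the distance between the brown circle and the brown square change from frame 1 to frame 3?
+5.0

Distance in frame 1: 3.3. Distance in frame 3: 8.3.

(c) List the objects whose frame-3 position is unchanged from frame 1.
none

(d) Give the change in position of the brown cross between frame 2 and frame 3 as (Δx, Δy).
(4.3, -0.3)

The brown cross was at (5.0, 3.4) in frame 2 and (9.3, 3.1) in frame 3.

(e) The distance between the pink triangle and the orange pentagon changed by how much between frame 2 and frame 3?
-3.4

Distance in frame 2: 10.6. Distance in frame 3: 7.2.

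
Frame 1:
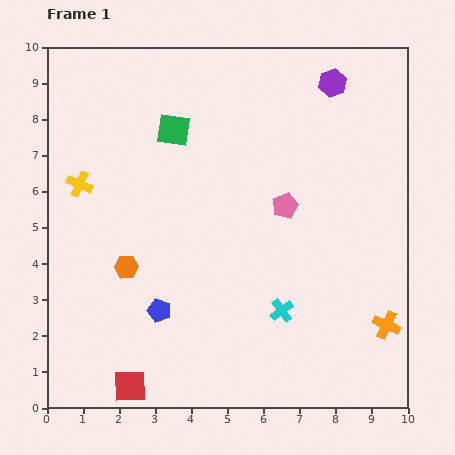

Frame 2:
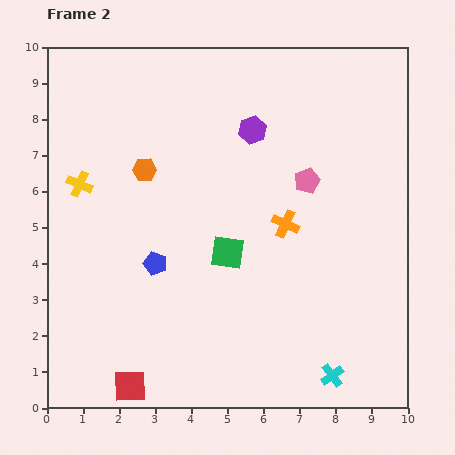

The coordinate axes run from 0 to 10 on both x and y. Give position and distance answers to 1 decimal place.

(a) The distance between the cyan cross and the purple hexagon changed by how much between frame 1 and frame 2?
+0.6

Distance in frame 1: 6.5. Distance in frame 2: 7.1.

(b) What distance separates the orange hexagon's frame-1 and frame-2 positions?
2.7

The orange hexagon moved from (2.2, 3.9) to (2.7, 6.6), a distance of √(0.5² + 2.7²) ≈ 2.7.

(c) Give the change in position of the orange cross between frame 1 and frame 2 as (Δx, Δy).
(-2.8, 2.8)

The orange cross was at (9.4, 2.3) in frame 1 and (6.6, 5.1) in frame 2.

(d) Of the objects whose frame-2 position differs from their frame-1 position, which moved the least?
the pink pentagon

(moved 0.9)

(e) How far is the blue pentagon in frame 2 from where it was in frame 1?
1.3

The blue pentagon moved from (3.1, 2.7) to (3.0, 4.0), a distance of √(0.1² + 1.3²) ≈ 1.3.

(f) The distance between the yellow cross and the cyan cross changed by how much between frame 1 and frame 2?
+2.2

Distance in frame 1: 6.6. Distance in frame 2: 8.8.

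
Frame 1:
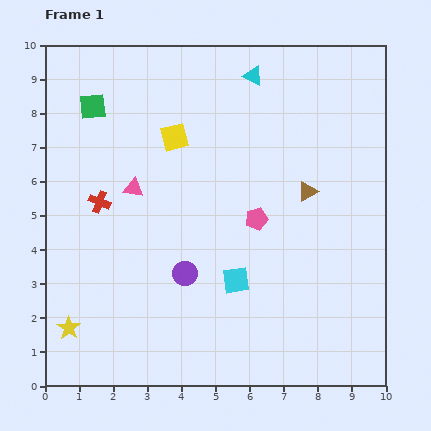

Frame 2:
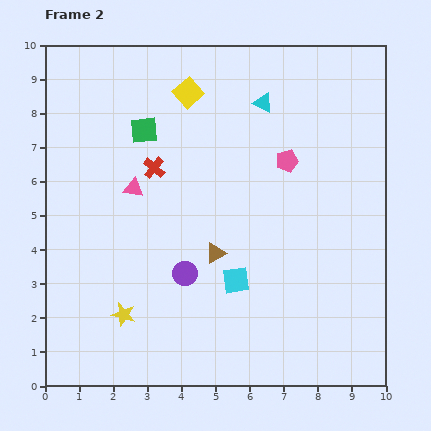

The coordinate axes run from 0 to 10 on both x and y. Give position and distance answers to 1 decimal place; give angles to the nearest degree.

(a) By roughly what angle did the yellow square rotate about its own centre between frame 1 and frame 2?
27° counter-clockwise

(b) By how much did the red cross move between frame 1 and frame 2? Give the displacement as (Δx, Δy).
(1.6, 1.0)

The red cross was at (1.6, 5.4) in frame 1 and (3.2, 6.4) in frame 2.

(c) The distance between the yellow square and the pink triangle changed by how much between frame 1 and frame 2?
+1.3

Distance in frame 1: 1.9. Distance in frame 2: 3.2.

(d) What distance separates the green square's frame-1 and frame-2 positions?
1.7

The green square moved from (1.4, 8.2) to (2.9, 7.5), a distance of √(1.5² + 0.7²) ≈ 1.7.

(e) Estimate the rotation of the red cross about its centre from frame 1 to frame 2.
19° clockwise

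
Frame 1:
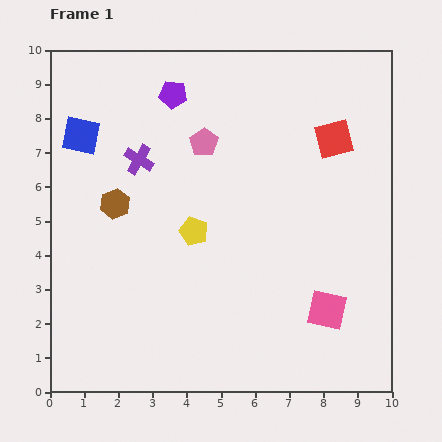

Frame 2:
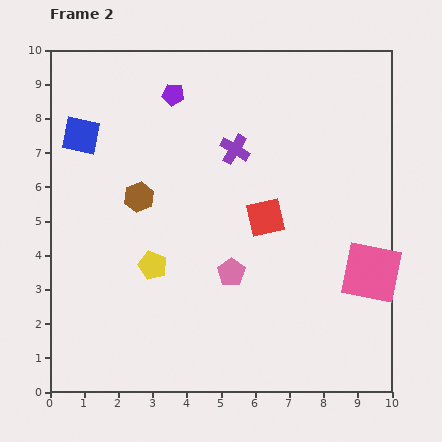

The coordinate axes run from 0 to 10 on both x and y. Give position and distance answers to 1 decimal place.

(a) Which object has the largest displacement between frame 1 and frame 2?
the pink pentagon

(moved 3.9; next 3.0)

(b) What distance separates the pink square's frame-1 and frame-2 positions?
1.7

The pink square moved from (8.1, 2.4) to (9.4, 3.5), a distance of √(1.3² + 1.1²) ≈ 1.7.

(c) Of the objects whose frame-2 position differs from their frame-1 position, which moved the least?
the brown hexagon

(moved 0.7)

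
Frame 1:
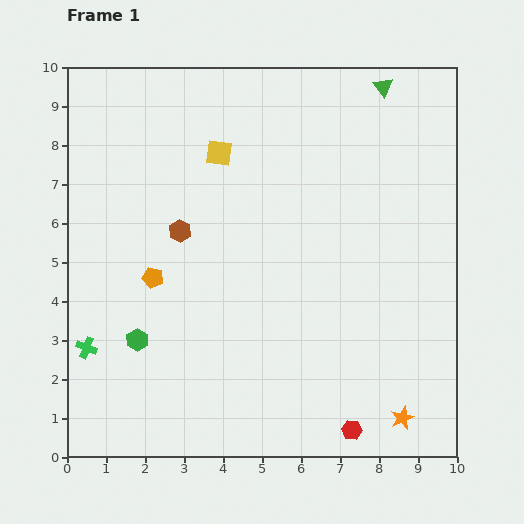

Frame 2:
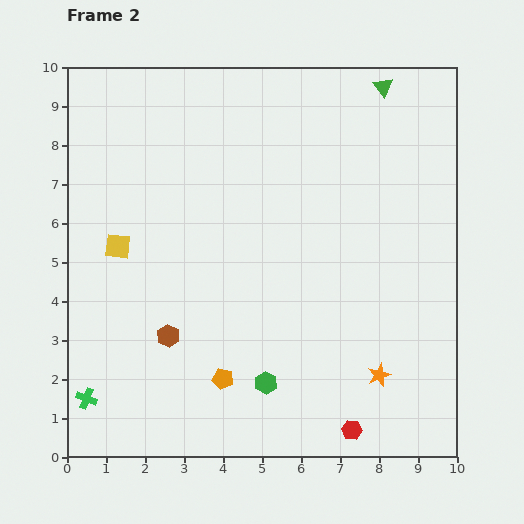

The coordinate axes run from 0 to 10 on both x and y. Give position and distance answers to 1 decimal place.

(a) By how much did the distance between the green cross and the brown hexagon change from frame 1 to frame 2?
-1.2

Distance in frame 1: 3.8. Distance in frame 2: 2.6.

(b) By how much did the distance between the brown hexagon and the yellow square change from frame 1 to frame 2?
+0.4

Distance in frame 1: 2.2. Distance in frame 2: 2.6.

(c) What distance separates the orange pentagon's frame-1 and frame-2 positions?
3.2

The orange pentagon moved from (2.2, 4.6) to (4.0, 2.0), a distance of √(1.8² + 2.6²) ≈ 3.2.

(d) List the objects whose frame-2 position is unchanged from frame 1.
the green triangle, the red hexagon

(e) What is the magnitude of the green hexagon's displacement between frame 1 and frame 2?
3.5

The green hexagon moved from (1.8, 3.0) to (5.1, 1.9), a distance of √(3.3² + 1.1²) ≈ 3.5.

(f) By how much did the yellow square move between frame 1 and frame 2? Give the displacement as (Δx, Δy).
(-2.6, -2.4)

The yellow square was at (3.9, 7.8) in frame 1 and (1.3, 5.4) in frame 2.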